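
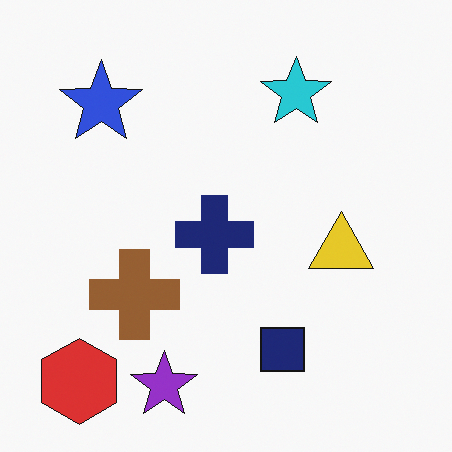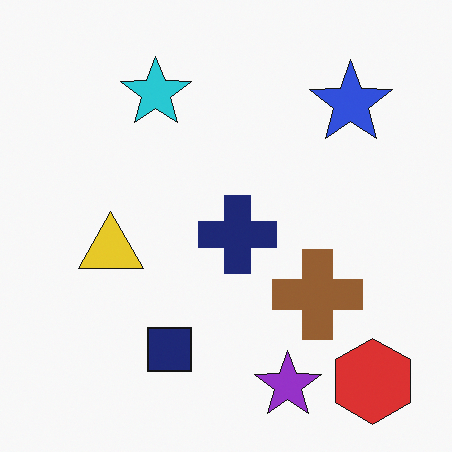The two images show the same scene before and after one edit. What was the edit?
Flipped horizontally (left ↔ right).

The red hexagon is in the bottom-left of the first image and the bottom-right of the second — shapes on opposite sides of the vertical midline have swapped in a mirror flip.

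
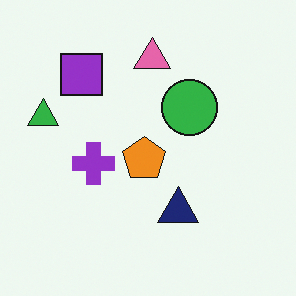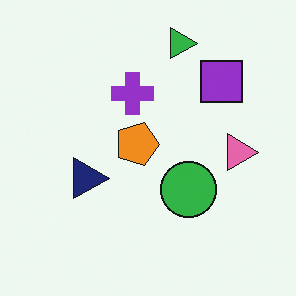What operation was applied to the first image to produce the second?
The transformation is: rotated 90° clockwise.

The green triangle sits in the left of the first image and the top of the second — consistent with a whole-image 90° clockwise rotation.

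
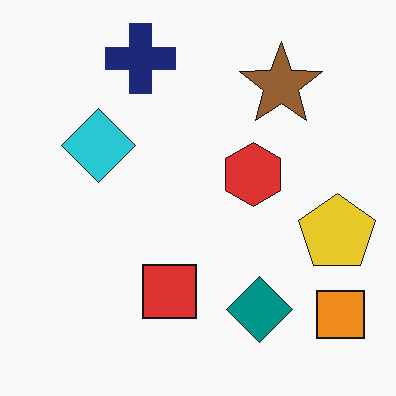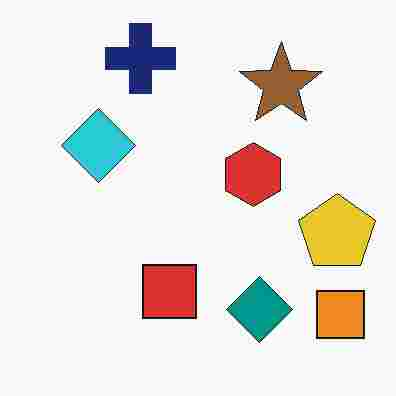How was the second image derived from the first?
The second image is the first degraded with heavy JPEG compression.

Blocky 8×8 compression artifacts appear around shape edges and the flat background shows ringing — characteristic JPEG degradation.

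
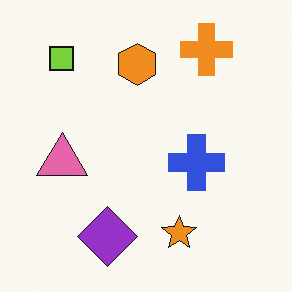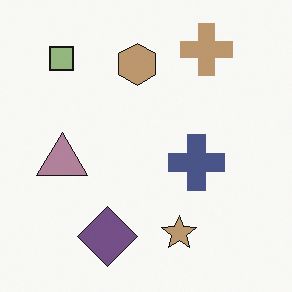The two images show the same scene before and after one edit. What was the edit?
The transformation is: heavily desaturated.

All colors are more muted and greyish — a global saturation change.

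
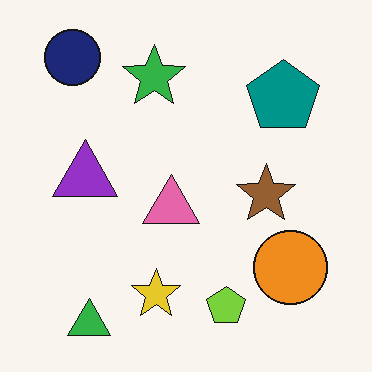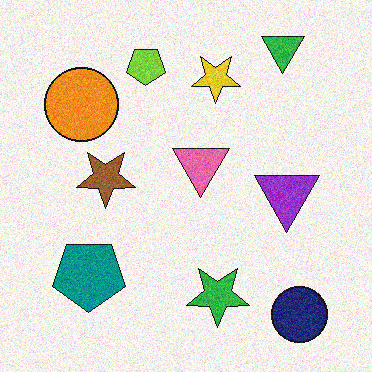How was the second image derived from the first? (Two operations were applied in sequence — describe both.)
Degraded with visible gaussian noise, then rotated 180°.

Random speckle covers the whole image, including the flat background. The navy circle sits in the top-left of the first image and the bottom-right of the second — consistent with a whole-image 180° rotation.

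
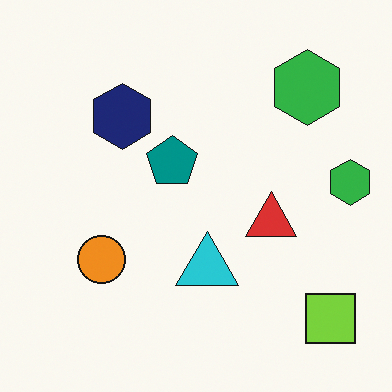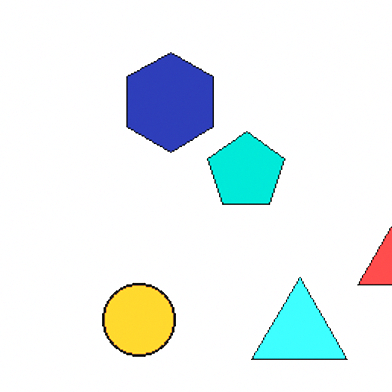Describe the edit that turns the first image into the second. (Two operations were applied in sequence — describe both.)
It was cropped slightly and scaled back up, then substantially brightened.

The visible shapes are larger and the field of view is narrower; shapes near the original edges may be partly or wholly outside the frame — a crop-and-rescale. Every pixel — background and shapes alike — is uniformly brightened.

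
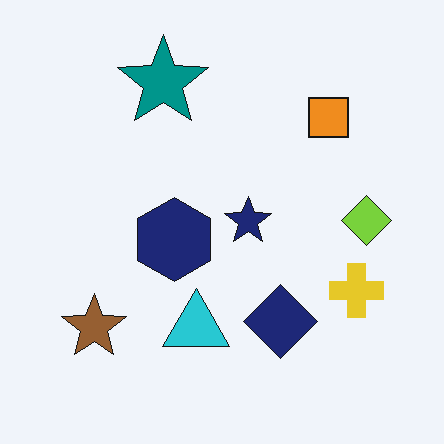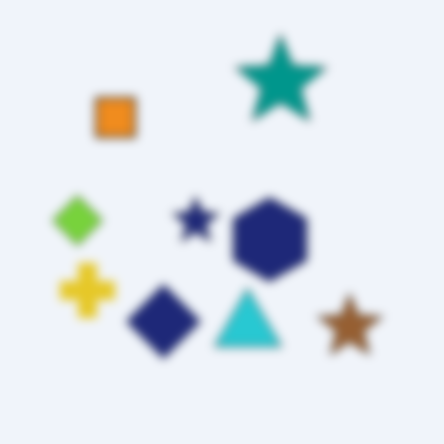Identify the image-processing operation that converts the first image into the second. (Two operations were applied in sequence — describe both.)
Flipped horizontally (left ↔ right), then noticeably gaussian-blurred.

The lime diamond is in the right of the first image and the left of the second — shapes on opposite sides of the vertical midline have swapped in a mirror flip. Shape edges and outlines are uniformly softened across the whole image.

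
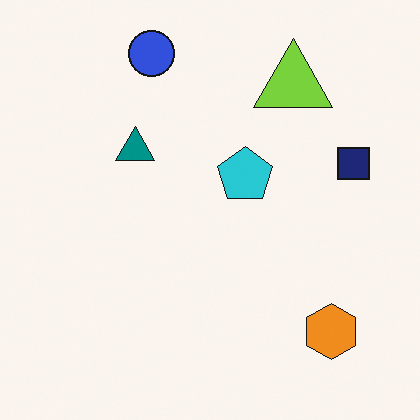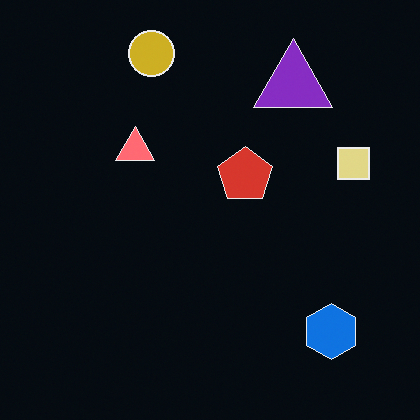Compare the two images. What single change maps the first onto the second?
The transformation is: color-inverted (negative).

The light background has become dark and every shape's color is its complement — a photographic negative.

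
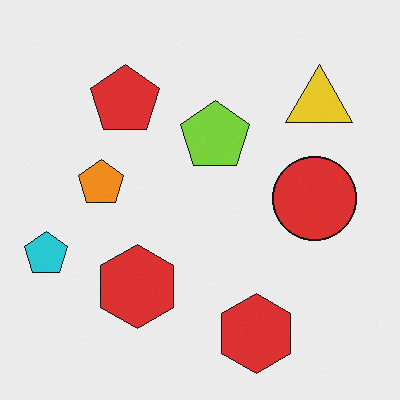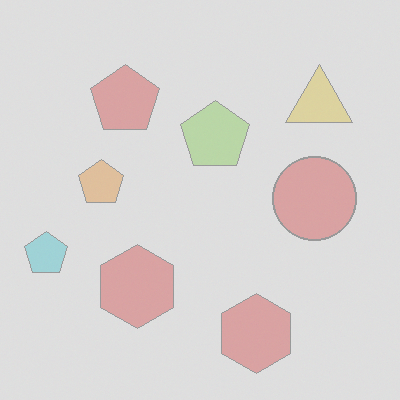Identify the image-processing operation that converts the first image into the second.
This is the original image given much lower contrast.

Tones are pushed toward mid-grey across the whole image — a global contrast change.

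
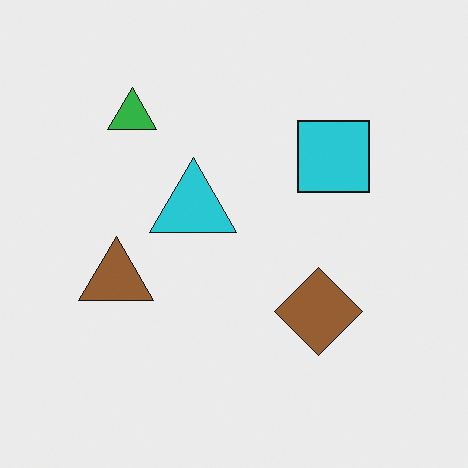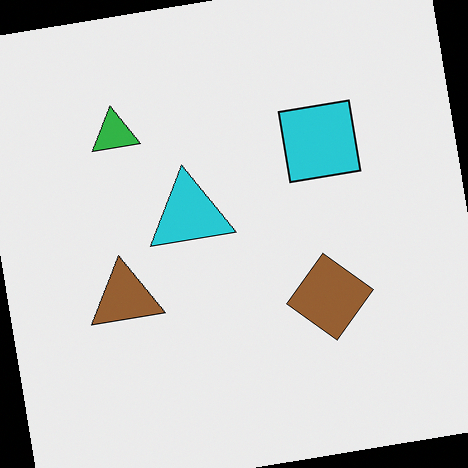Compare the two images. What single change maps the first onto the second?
It was rotated counter-clockwise by a few degrees.

Every shape is tilted by the same angle and the image corners show triangular fill wedges — a whole-image rotation by a non-right angle.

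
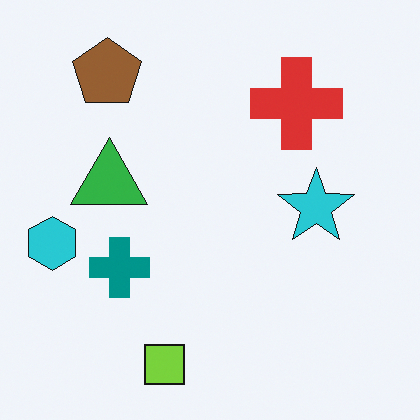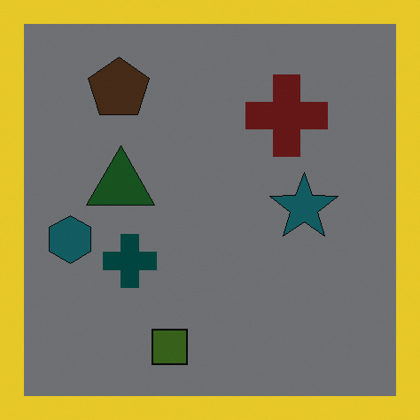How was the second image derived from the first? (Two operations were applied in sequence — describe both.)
Noticeably darkened, then framed with a yellow border.

Every pixel — background and shapes alike — is uniformly darkened. A solid yellow frame runs around the edge of the second image, with the content slightly shrunk inside it.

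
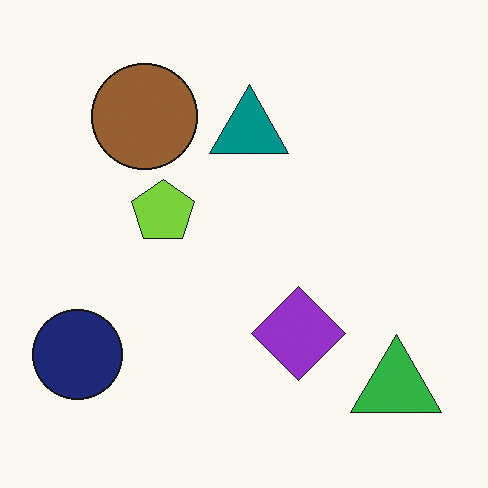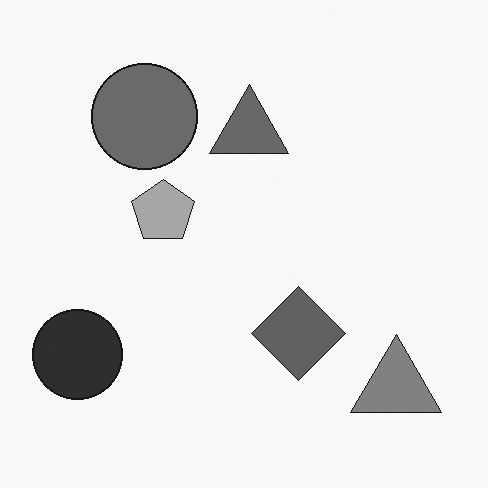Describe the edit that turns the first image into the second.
The transformation is: converted to grayscale.

All color is removed — every shape is now a shade of grey.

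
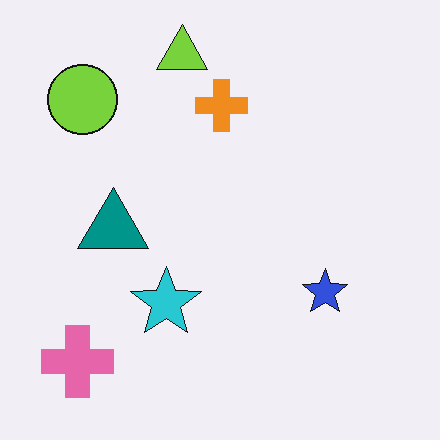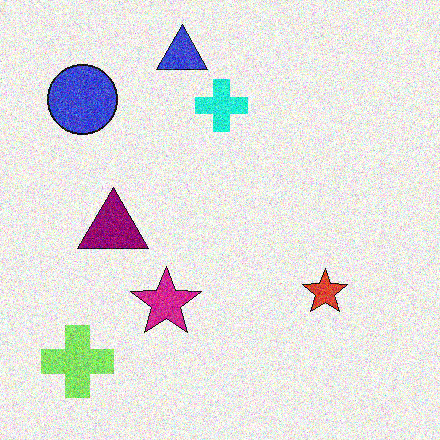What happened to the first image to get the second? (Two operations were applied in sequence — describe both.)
The image was hue-shifted through roughly a third of the color wheel, then degraded with strong gaussian noise.

Every shape's color has rotated by the same amount around the hue wheel — a uniform hue shift. Random speckle covers the whole image, including the flat background.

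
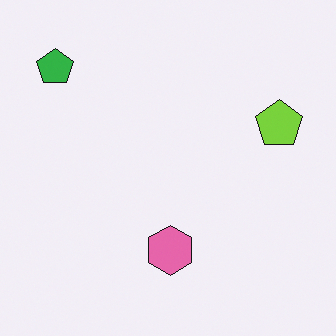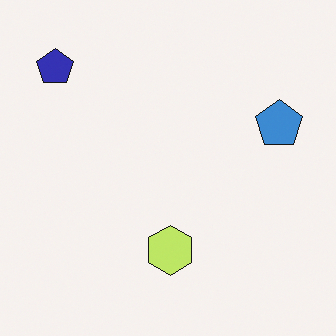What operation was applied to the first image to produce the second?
This is the original image hue-shifted noticeably.

Every shape's color has rotated by the same amount around the hue wheel — a uniform hue shift.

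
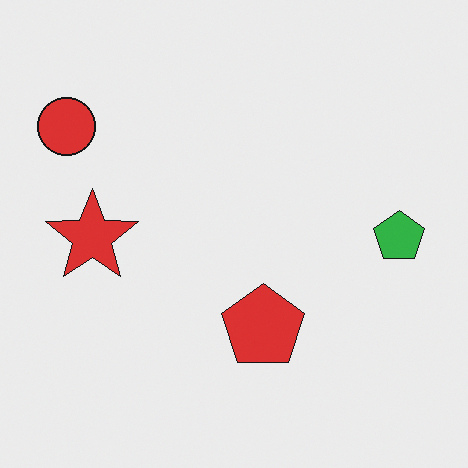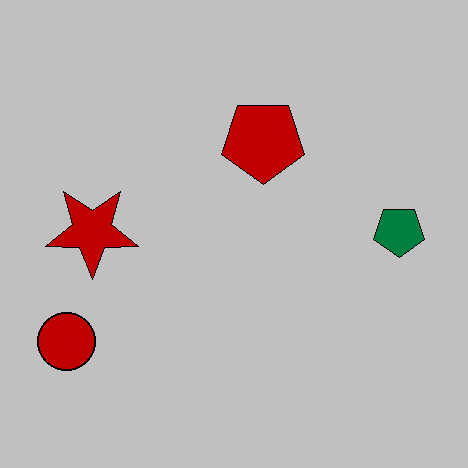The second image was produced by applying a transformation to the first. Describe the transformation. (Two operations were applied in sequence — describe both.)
The image was flipped vertically (top ↔ bottom), then aggressively posterized.

The red circle is in the top-left of the first image and the bottom-left of the second — shapes on opposite sides of the horizontal midline have swapped in a mirror flip. Each flat color has snapped to a coarser quantized level — most visibly, the near-white background has dropped to a flat grey.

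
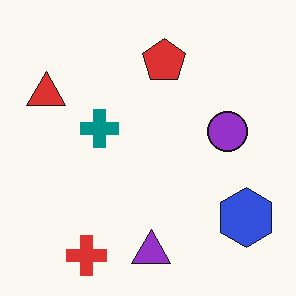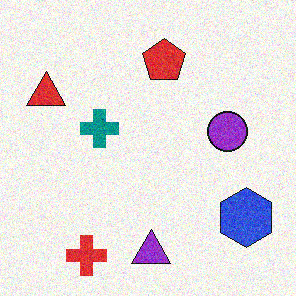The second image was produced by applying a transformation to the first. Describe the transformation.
Degraded with visible gaussian noise.

Random speckle covers the whole image, including the flat background.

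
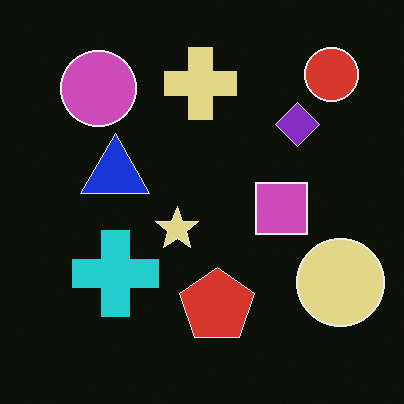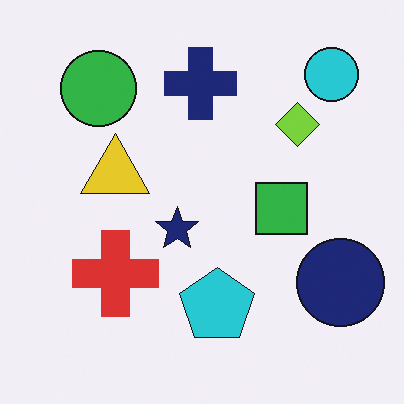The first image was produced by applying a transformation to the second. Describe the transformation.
This is the original image color-inverted (negative).

The light background has become dark and every shape's color is its complement — a photographic negative.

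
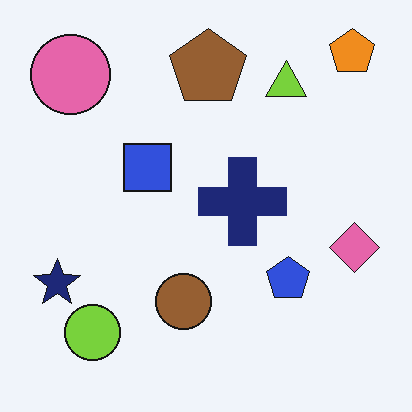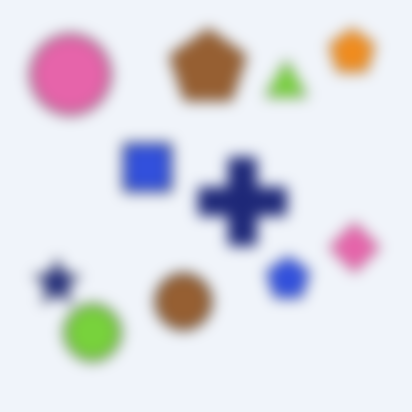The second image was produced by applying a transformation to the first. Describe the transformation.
This is the original image strongly gaussian-blurred.

Shape edges and outlines are uniformly softened across the whole image.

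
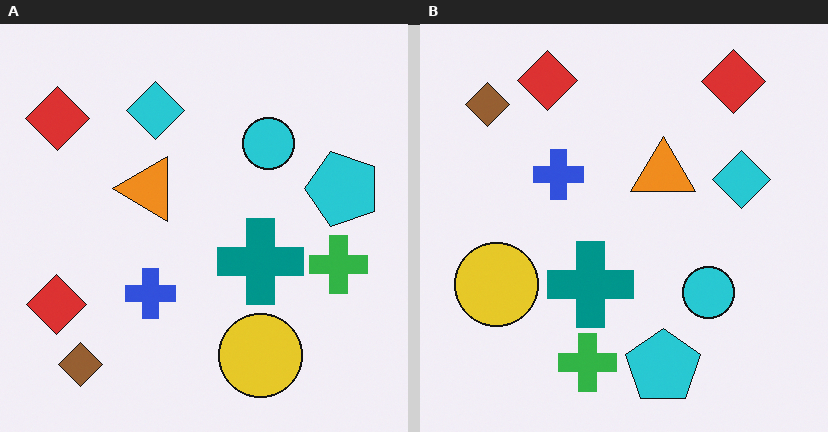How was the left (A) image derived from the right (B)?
The transformation is: rotated 90° counter-clockwise.

The brown diamond sits in the top-left of the right (B) image and the bottom-left of the left (A) — consistent with a whole-image 90° counter-clockwise rotation.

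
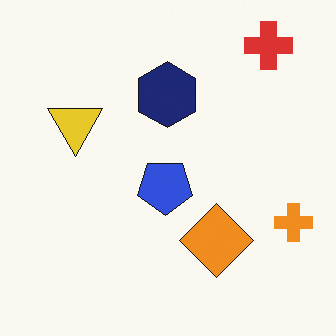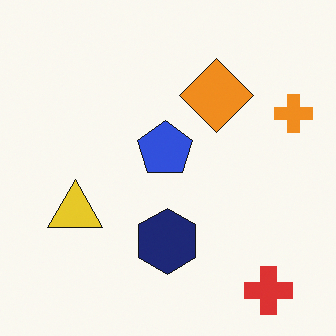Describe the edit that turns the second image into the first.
The transformation is: flipped vertically (top ↔ bottom).

The red cross is in the bottom-right of the second image and the top-right of the first — shapes on opposite sides of the horizontal midline have swapped in a mirror flip.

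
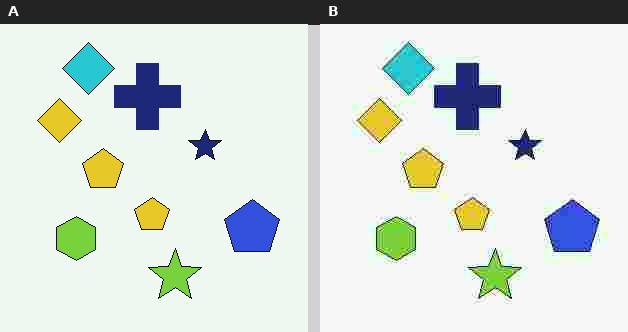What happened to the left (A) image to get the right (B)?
The right (B) image is the left (A) degraded with heavy JPEG compression.

Blocky 8×8 compression artifacts appear around shape edges and the flat background shows ringing — characteristic JPEG degradation.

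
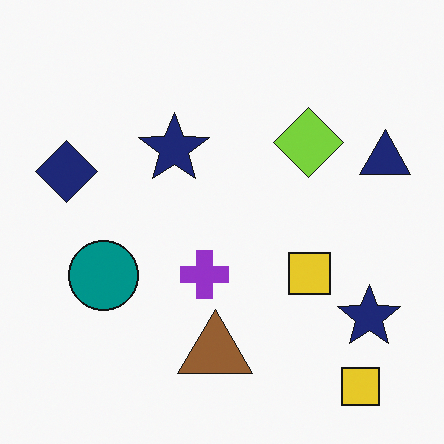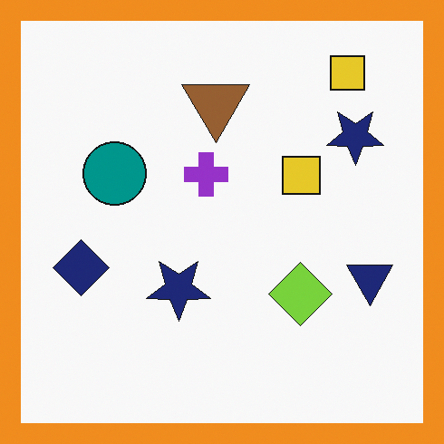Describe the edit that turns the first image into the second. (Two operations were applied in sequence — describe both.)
Flipped vertically (top ↔ bottom), then framed with a orange border.

The brown triangle is in the bottom of the first image and the top of the second — shapes on opposite sides of the horizontal midline have swapped in a mirror flip. A solid orange frame runs around the edge of the second image, with the content slightly shrunk inside it.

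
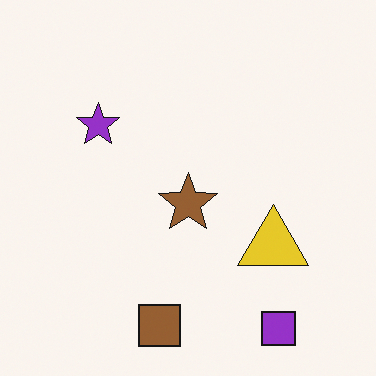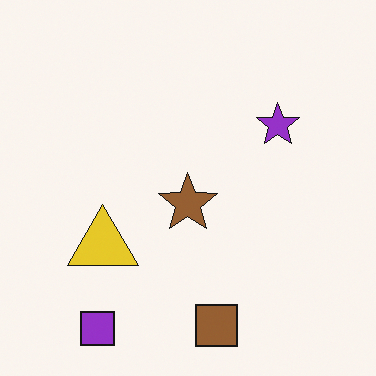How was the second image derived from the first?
The transformation is: flipped horizontally (left ↔ right).

The purple star is in the top-left of the first image and the top-right of the second — shapes on opposite sides of the vertical midline have swapped in a mirror flip.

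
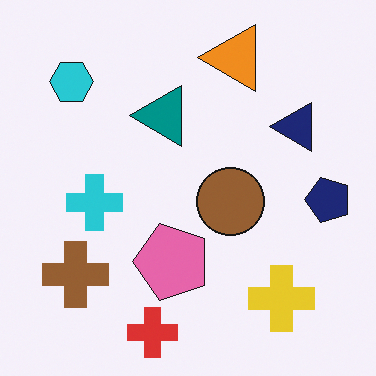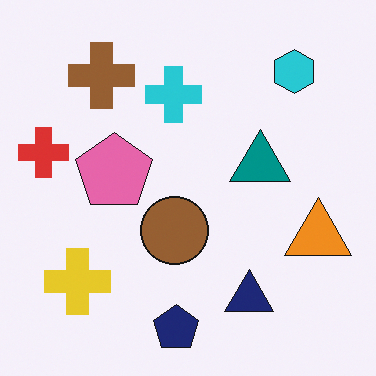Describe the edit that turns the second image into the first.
This is the original image rotated 90° counter-clockwise.

The cyan hexagon sits in the top-right of the second image and the top-left of the first — consistent with a whole-image 90° counter-clockwise rotation.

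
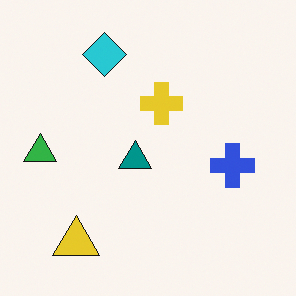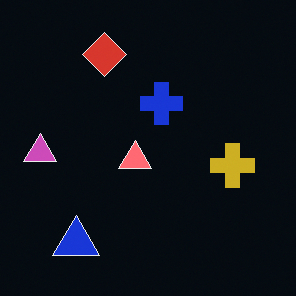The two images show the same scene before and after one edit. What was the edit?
The image was color-inverted (negative).

The light background has become dark and every shape's color is its complement — a photographic negative.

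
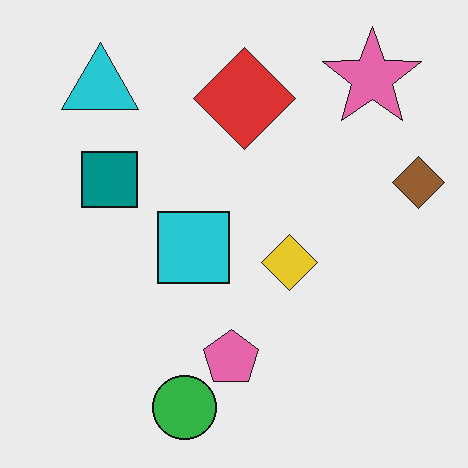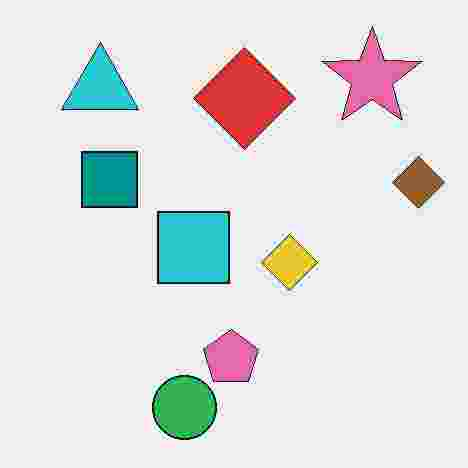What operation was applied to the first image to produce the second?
It was degraded with heavy JPEG compression.

Blocky 8×8 compression artifacts appear around shape edges and the flat background shows ringing — characteristic JPEG degradation.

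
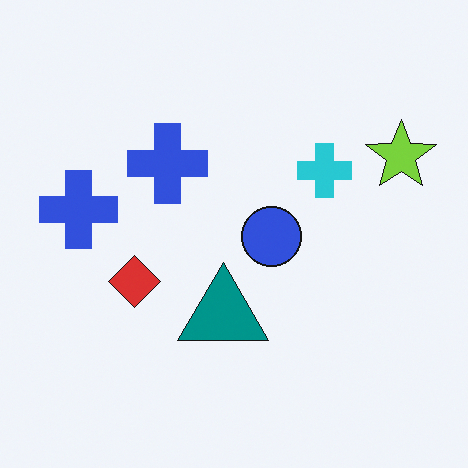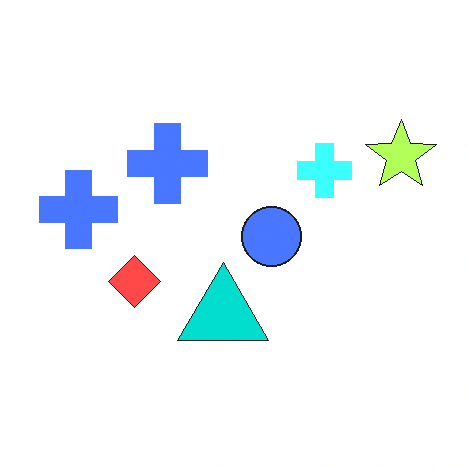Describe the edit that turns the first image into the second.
Noticeably brightened.

Every pixel — background and shapes alike — is uniformly brightened.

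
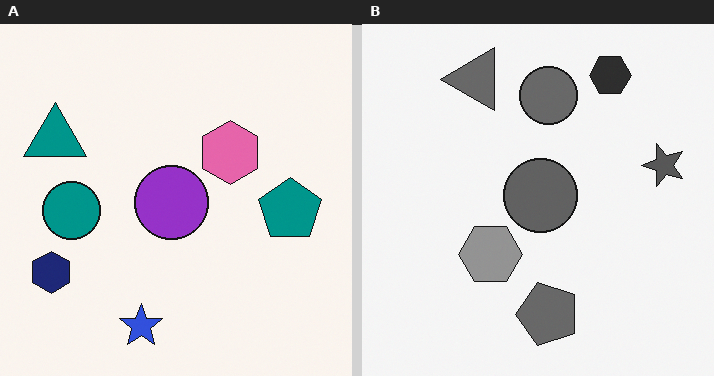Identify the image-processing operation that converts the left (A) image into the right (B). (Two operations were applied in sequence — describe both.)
The right (B) image is the left (A) transposed (reflected across the top-left ↔ bottom-right diagonal), then converted to grayscale.

Shapes have swapped their row and column positions — what was in the top-right is now in the bottom-left — a diagonal reflection. All color is removed — every shape is now a shade of grey.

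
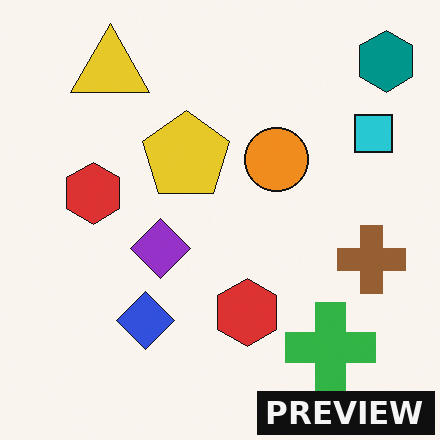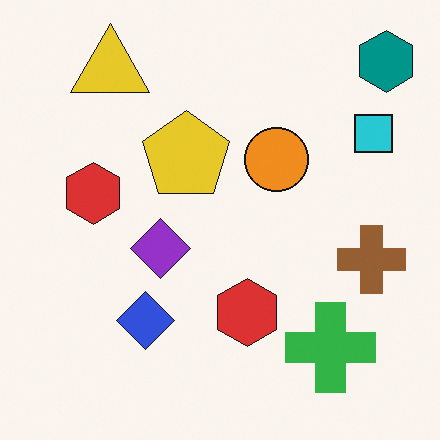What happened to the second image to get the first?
The first image is the second watermarked with the text "PREVIEW" in the lower-right corner.

A dark label reading "PREVIEW" appears in the lower-right corner.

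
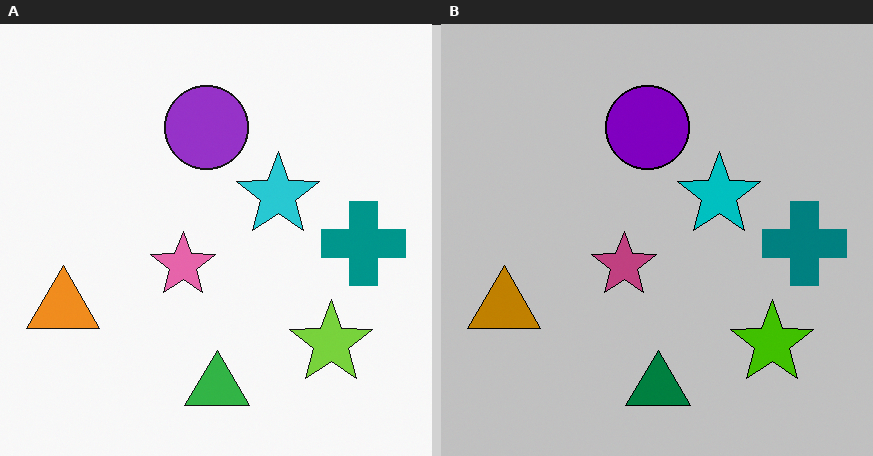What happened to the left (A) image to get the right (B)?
The image was aggressively posterized.

Each flat color has snapped to a coarser quantized level — most visibly, the near-white background has dropped to a flat grey.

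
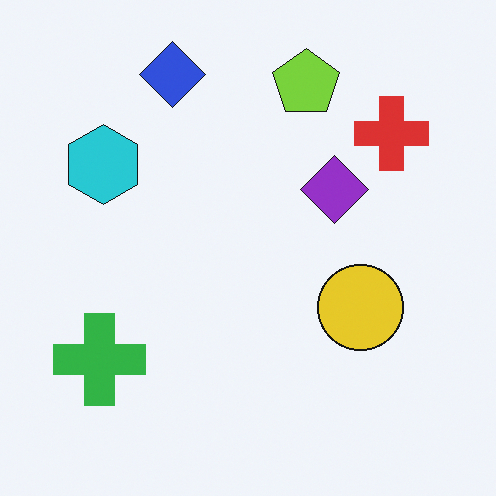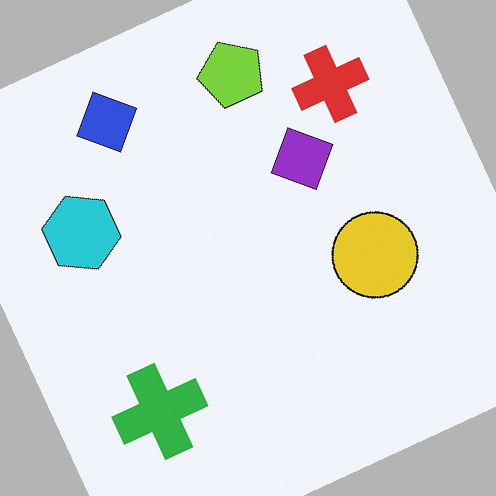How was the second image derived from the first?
The transformation is: rotated counter-clockwise by a moderate amount.

Every shape is tilted by the same angle and the image corners show triangular fill wedges — a whole-image rotation by a non-right angle.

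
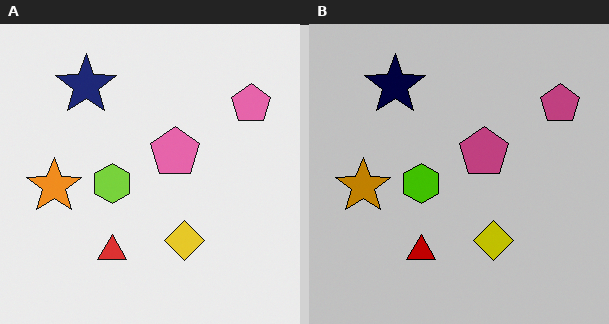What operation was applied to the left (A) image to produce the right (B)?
It was heavily posterized to just a handful of flat colors.

Each flat color has snapped to a coarser quantized level — most visibly, the near-white background has dropped to a flat grey.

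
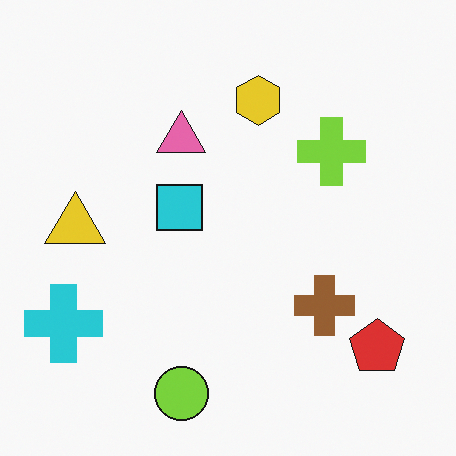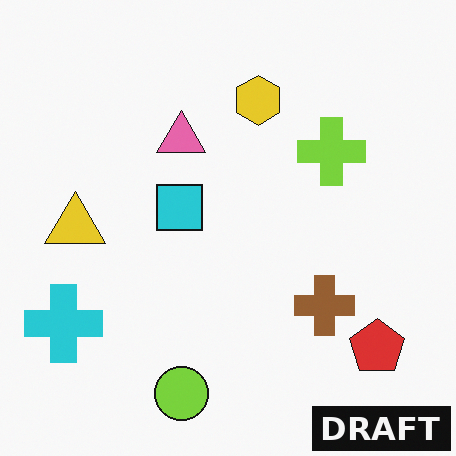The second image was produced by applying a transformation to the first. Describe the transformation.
The image was watermarked with the text "DRAFT" in the lower-right corner.

A dark label reading "DRAFT" appears in the lower-right corner.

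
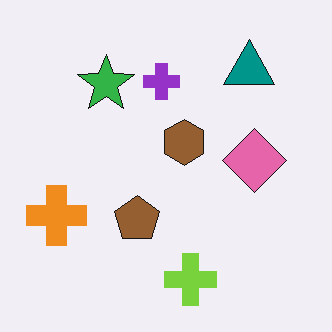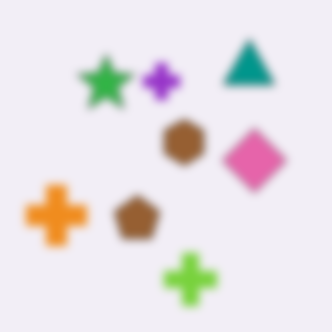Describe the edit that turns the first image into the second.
The second image is the first moderately blurred.

Shape edges and outlines are uniformly softened across the whole image.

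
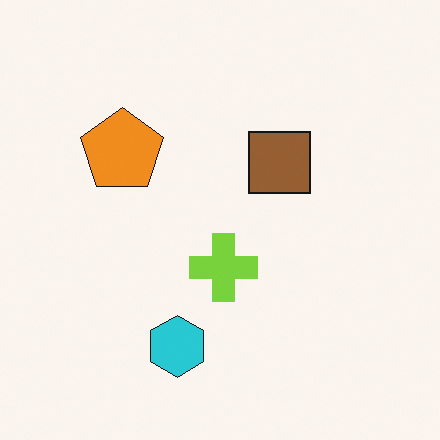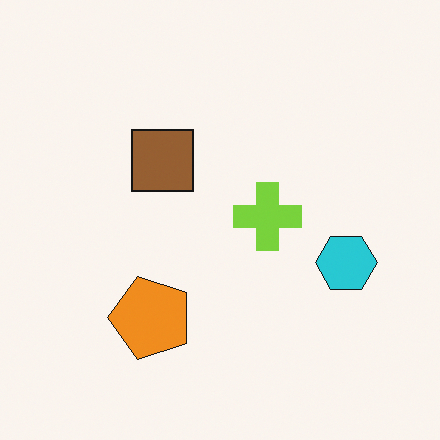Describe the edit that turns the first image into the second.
The second image is the first rotated 90° counter-clockwise.

The cyan hexagon sits in the bottom of the first image and the right of the second — consistent with a whole-image 90° counter-clockwise rotation.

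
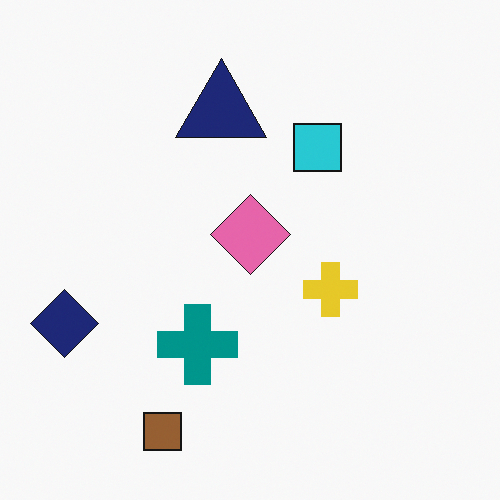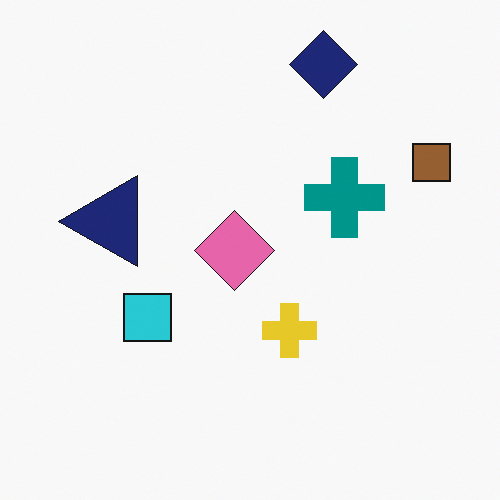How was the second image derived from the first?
Transposed (reflected across the top-left ↔ bottom-right diagonal).

Shapes have swapped their row and column positions — what was in the top-right is now in the bottom-left — a diagonal reflection.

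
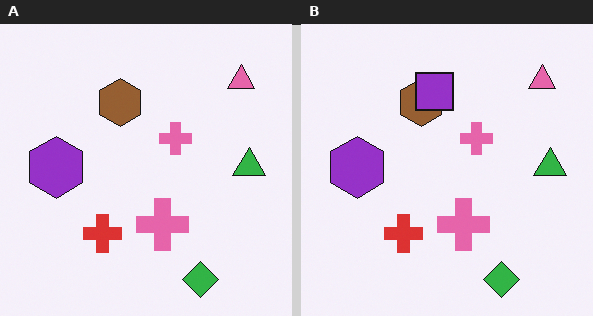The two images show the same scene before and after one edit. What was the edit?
The image was overlaid with an additional purple square.

A purple square appears in the right (B) image that is absent from the left (A).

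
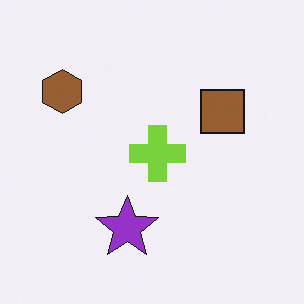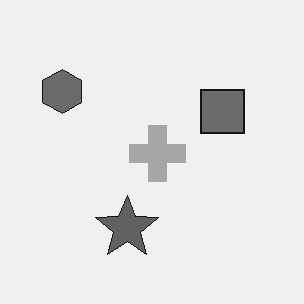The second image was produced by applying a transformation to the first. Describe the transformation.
It was converted to grayscale.

All color is removed — every shape is now a shade of grey.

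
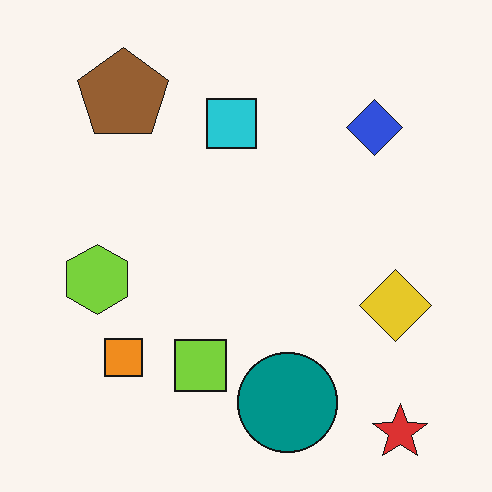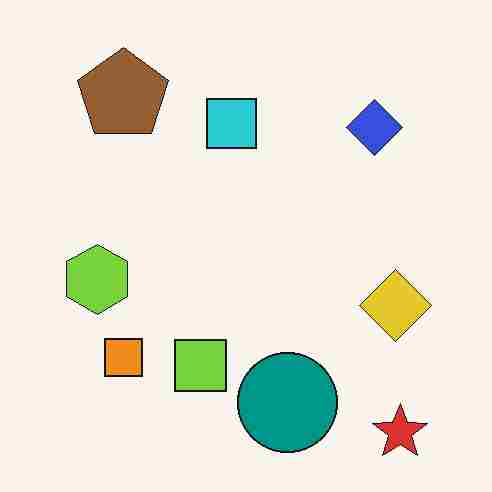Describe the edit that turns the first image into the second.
This is the original image heavily JPEG-compressed with obvious blocking artifacts.

Blocky 8×8 compression artifacts appear around shape edges and the flat background shows ringing — characteristic JPEG degradation.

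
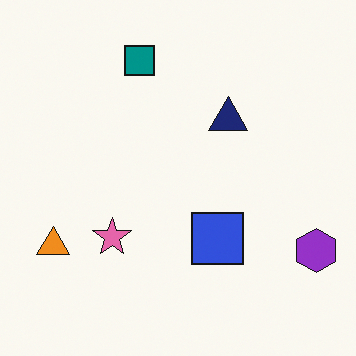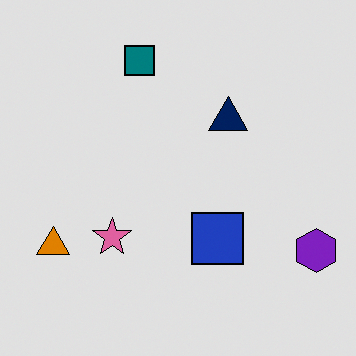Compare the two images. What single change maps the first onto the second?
The second image is the first posterized to a reduced palette.

Each flat color has snapped to a coarser quantized level — most visibly, the near-white background has dropped to a flat grey.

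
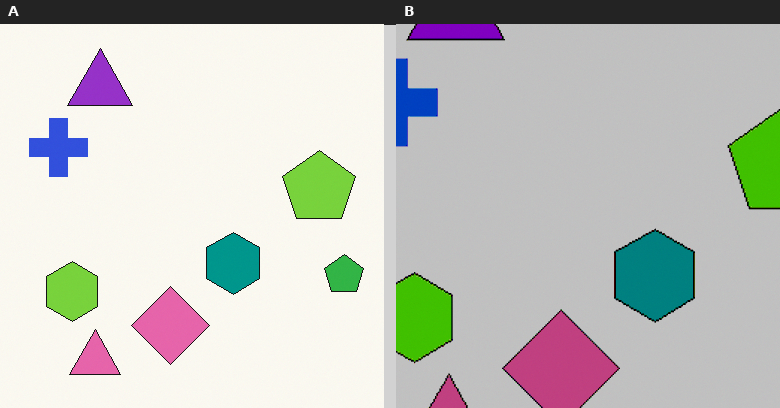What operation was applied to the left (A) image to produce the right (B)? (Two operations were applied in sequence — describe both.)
Cropped slightly and scaled back up, then aggressively posterized.

The visible shapes are larger and the field of view is narrower; shapes near the original edges may be partly or wholly outside the frame — a crop-and-rescale. Each flat color has snapped to a coarser quantized level — most visibly, the near-white background has dropped to a flat grey.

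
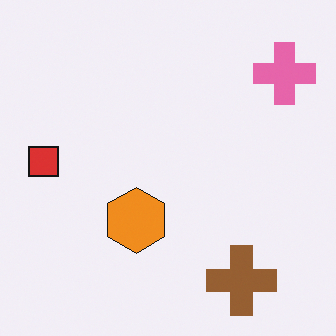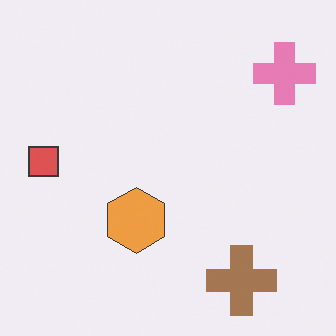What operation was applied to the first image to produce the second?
Given slightly reduced contrast.

Tones are pushed toward mid-grey across the whole image — a global contrast change.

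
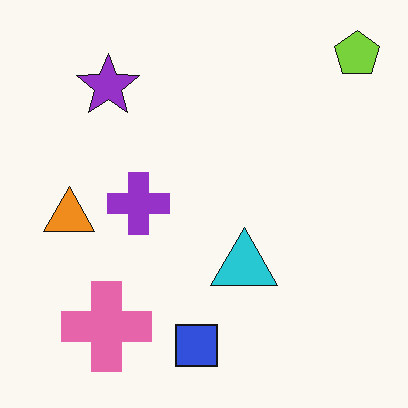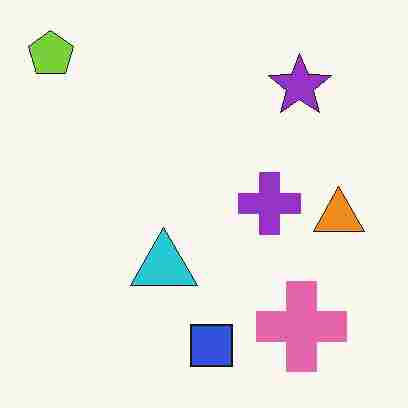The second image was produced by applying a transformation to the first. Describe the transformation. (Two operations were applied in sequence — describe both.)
The image was flipped horizontally (left ↔ right), then heavily JPEG-compressed with obvious blocking artifacts.

The lime pentagon is in the top-right of the first image and the top-left of the second — shapes on opposite sides of the vertical midline have swapped in a mirror flip. Blocky 8×8 compression artifacts appear around shape edges and the flat background shows ringing — characteristic JPEG degradation.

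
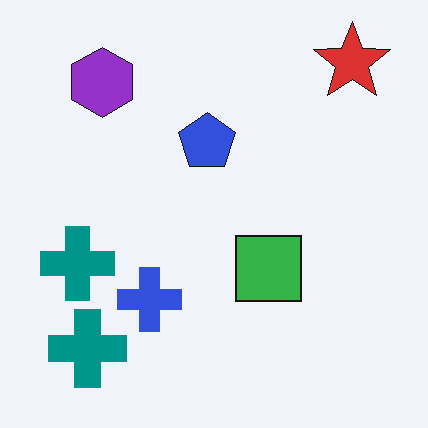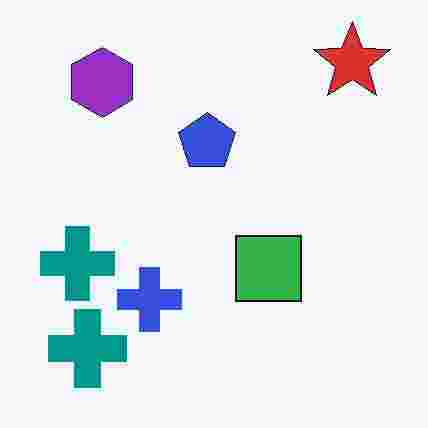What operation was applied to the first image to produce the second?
This is the original image degraded with heavy JPEG compression.

Blocky 8×8 compression artifacts appear around shape edges and the flat background shows ringing — characteristic JPEG degradation.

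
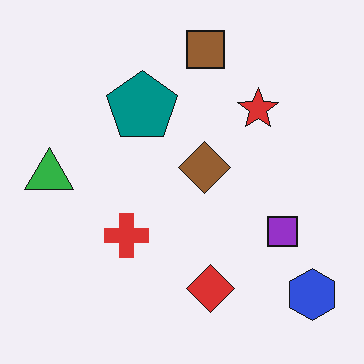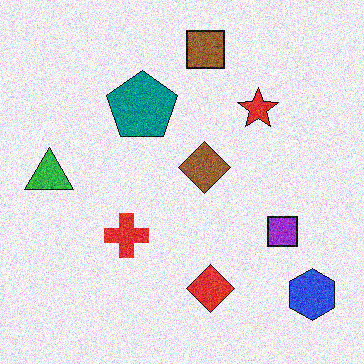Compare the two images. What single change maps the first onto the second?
This is the original image degraded with visible gaussian noise.

Random speckle covers the whole image, including the flat background.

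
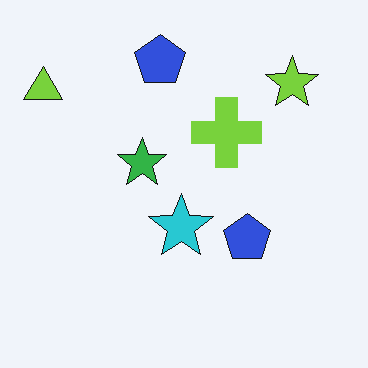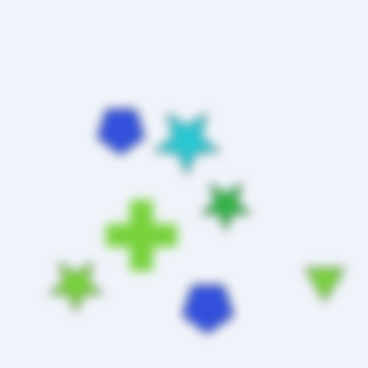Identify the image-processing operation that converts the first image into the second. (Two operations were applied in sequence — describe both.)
The image was rotated 180°, then strongly gaussian-blurred.

The lime triangle sits in the top-left of the first image and the bottom-right of the second — consistent with a whole-image 180° rotation. Shape edges and outlines are uniformly softened across the whole image.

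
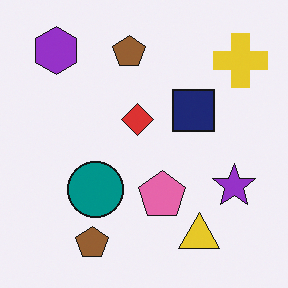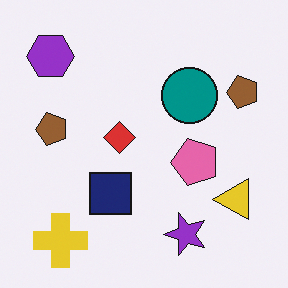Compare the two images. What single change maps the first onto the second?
Transposed (reflected across the top-left ↔ bottom-right diagonal).

Shapes have swapped their row and column positions — what was in the top-right is now in the bottom-left — a diagonal reflection.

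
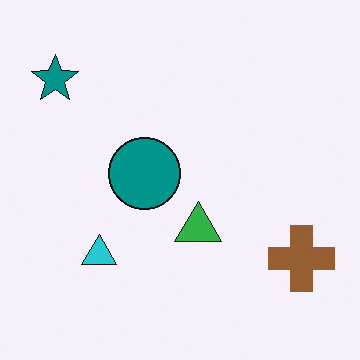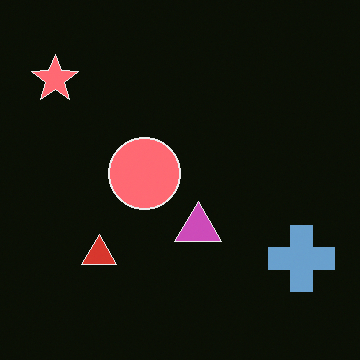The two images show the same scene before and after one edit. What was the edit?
This is the original image color-inverted (negative).

The light background has become dark and every shape's color is its complement — a photographic negative.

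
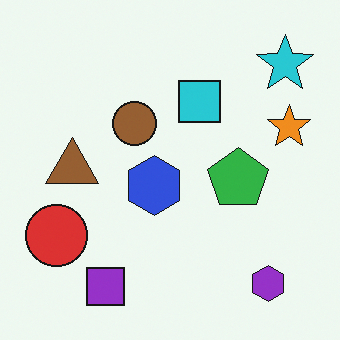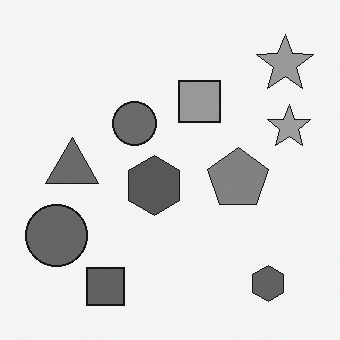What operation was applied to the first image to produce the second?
This is the original image converted to grayscale.

All color is removed — every shape is now a shade of grey.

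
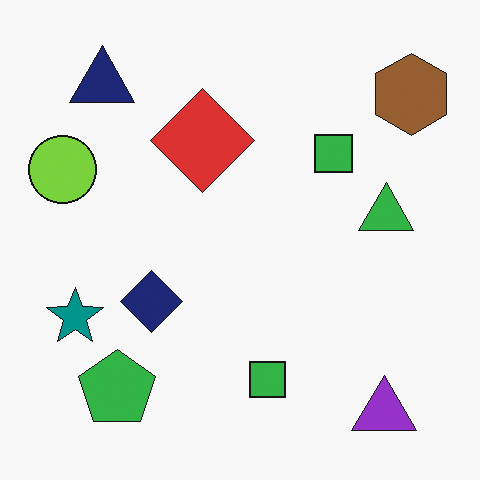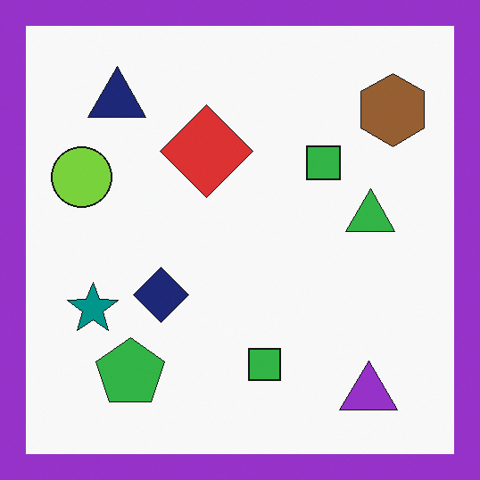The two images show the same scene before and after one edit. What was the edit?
Framed with a purple border.

A solid purple frame runs around the edge of the second image, with the content slightly shrunk inside it.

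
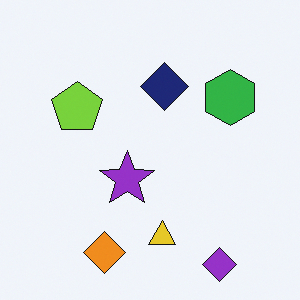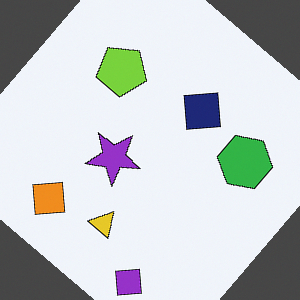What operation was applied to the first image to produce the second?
The image was rotated clockwise by a large amount — several tens of degrees.

Every shape is tilted by the same angle and the image corners show triangular fill wedges — a whole-image rotation by a non-right angle.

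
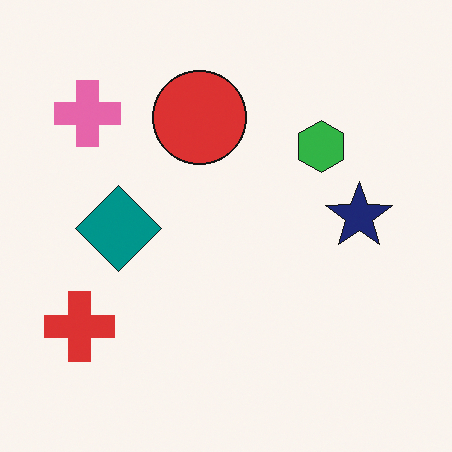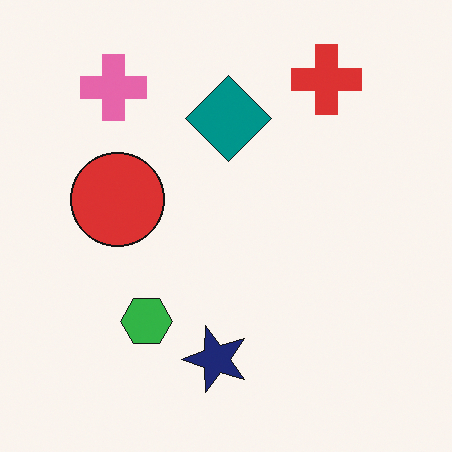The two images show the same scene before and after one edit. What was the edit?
This is the original image transposed (reflected across the top-left ↔ bottom-right diagonal).

Shapes have swapped their row and column positions — what was in the top-right is now in the bottom-left — a diagonal reflection.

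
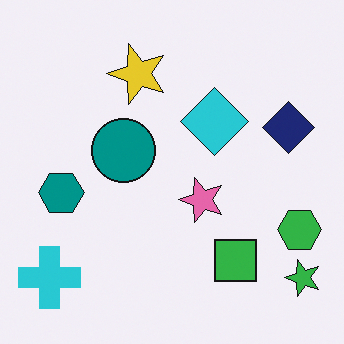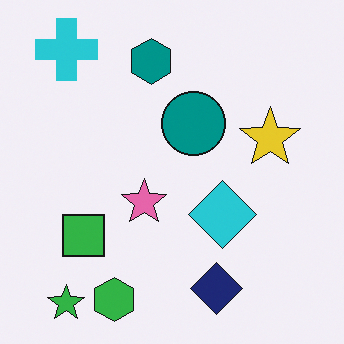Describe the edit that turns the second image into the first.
Rotated 90° counter-clockwise.

The green star sits in the bottom-left of the second image and the bottom-right of the first — consistent with a whole-image 90° counter-clockwise rotation.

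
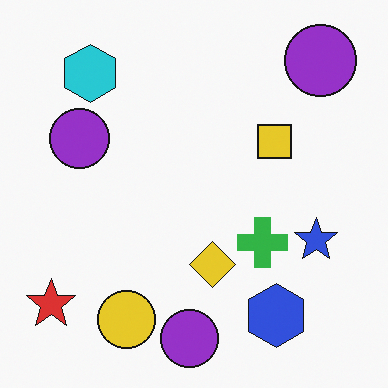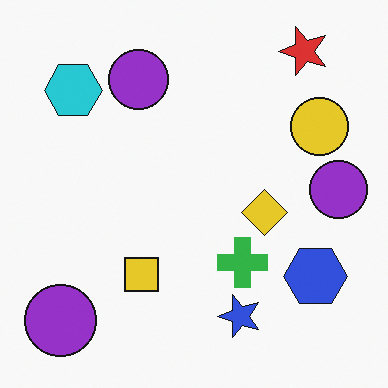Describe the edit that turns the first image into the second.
The image was transposed (reflected across the top-left ↔ bottom-right diagonal).

Shapes have swapped their row and column positions — what was in the top-right is now in the bottom-left — a diagonal reflection.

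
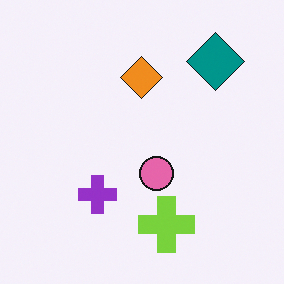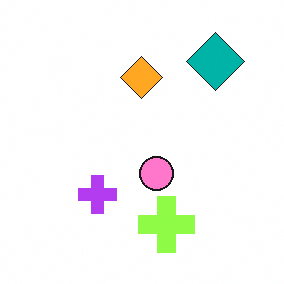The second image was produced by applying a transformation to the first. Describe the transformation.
It was brightened a little.

Every pixel — background and shapes alike — is uniformly brightened.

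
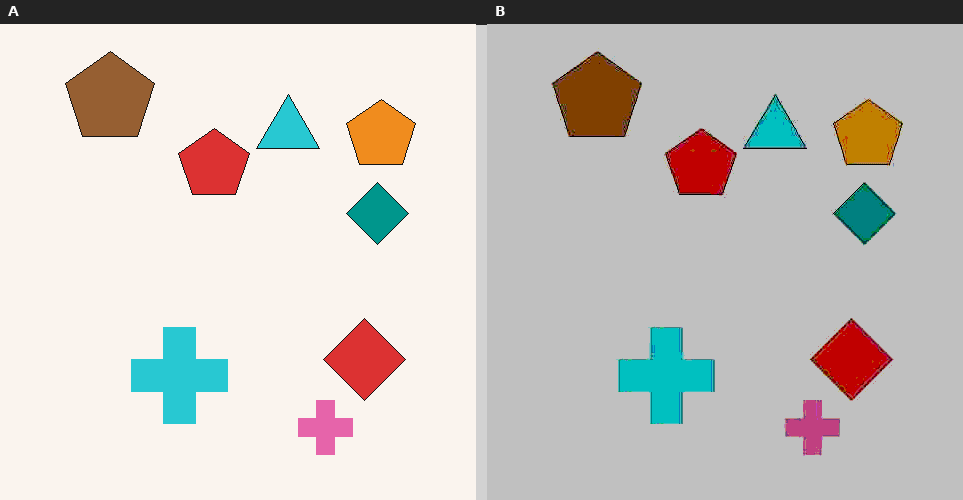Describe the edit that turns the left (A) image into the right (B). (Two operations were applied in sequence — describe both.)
It was heavily JPEG-compressed with obvious blocking artifacts, then heavily posterized to just a handful of flat colors.

Blocky 8×8 compression artifacts appear around shape edges and the flat background shows ringing — characteristic JPEG degradation. Each flat color has snapped to a coarser quantized level — most visibly, the near-white background has dropped to a flat grey.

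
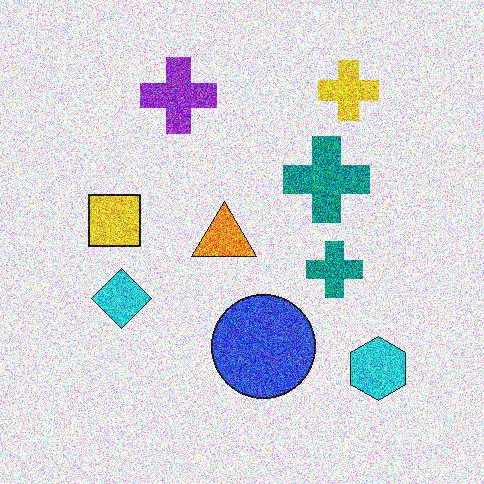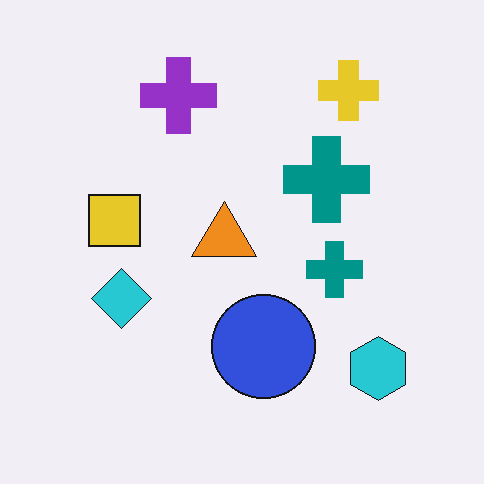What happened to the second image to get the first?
The first image is the second degraded with heavy additive noise.

Random speckle covers the whole image, including the flat background.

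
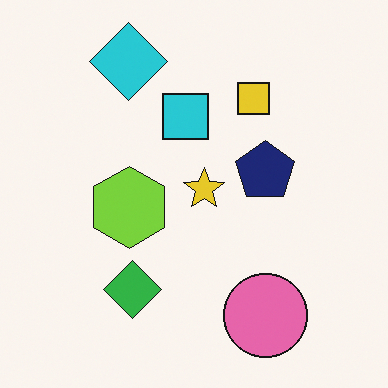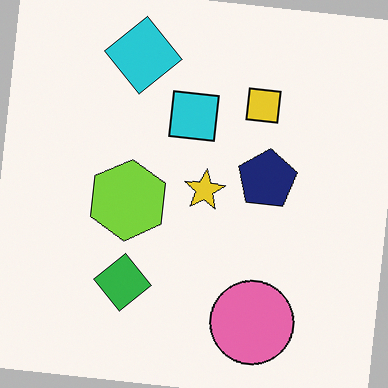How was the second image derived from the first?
It was rotated clockwise by a few degrees.

Every shape is tilted by the same angle and the image corners show triangular fill wedges — a whole-image rotation by a non-right angle.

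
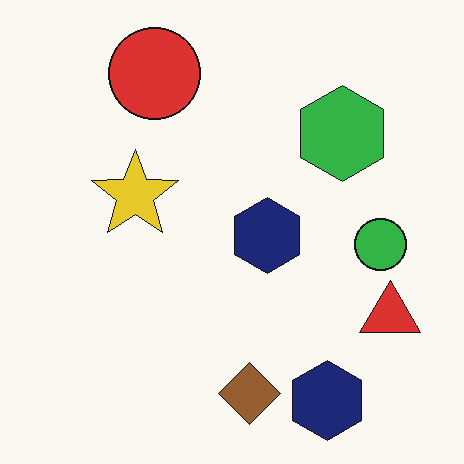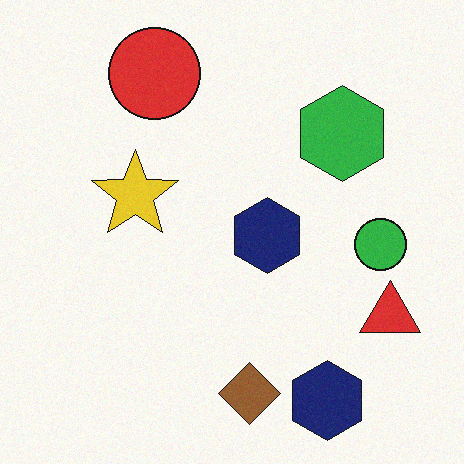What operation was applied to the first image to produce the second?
The image was degraded with light additive noise.

Random speckle covers the whole image, including the flat background.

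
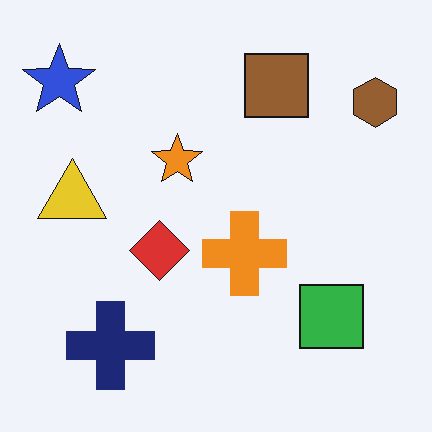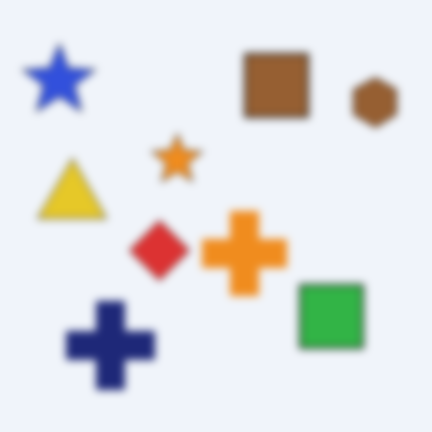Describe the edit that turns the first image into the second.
Moderately blurred.

Shape edges and outlines are uniformly softened across the whole image.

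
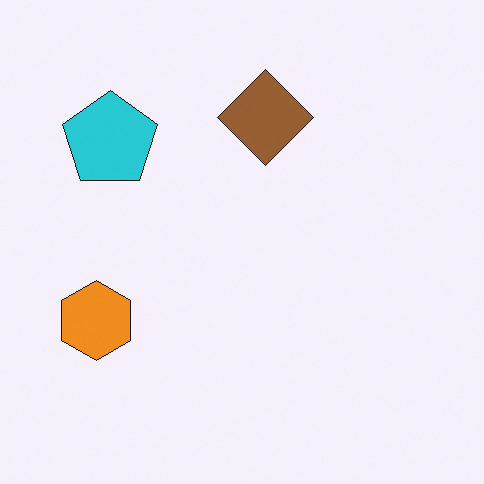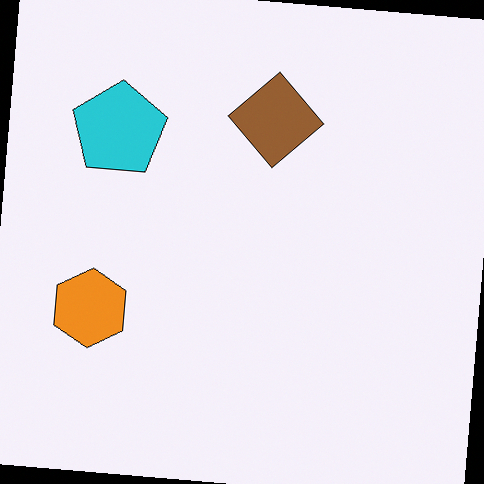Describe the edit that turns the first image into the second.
The image was rotated clockwise by a small amount.

Every shape is tilted by the same angle and the image corners show triangular fill wedges — a whole-image rotation by a non-right angle.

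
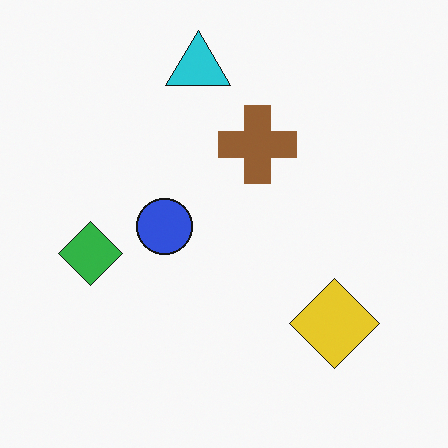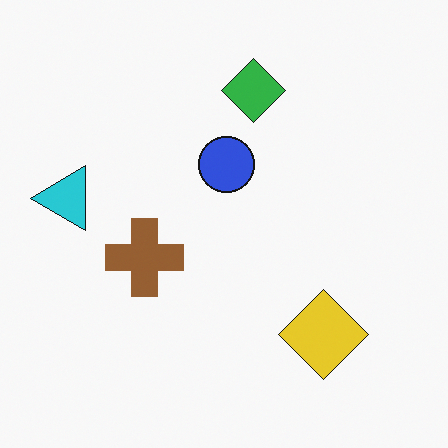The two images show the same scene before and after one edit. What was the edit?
It was transposed (reflected across the top-left ↔ bottom-right diagonal).

Shapes have swapped their row and column positions — what was in the top-right is now in the bottom-left — a diagonal reflection.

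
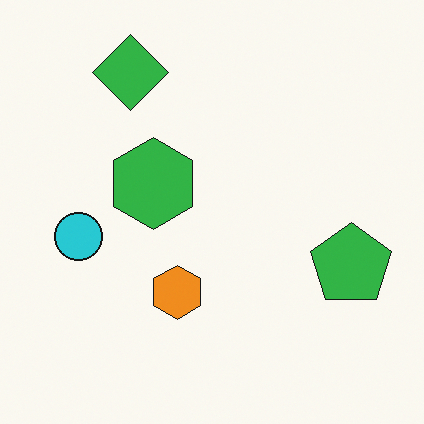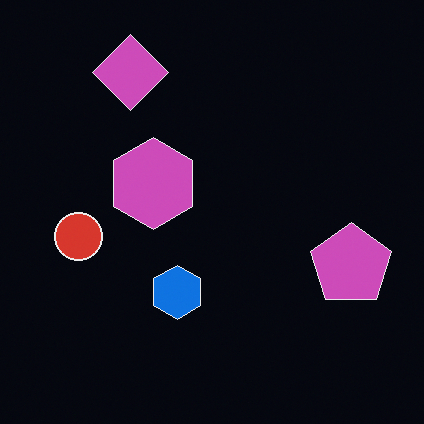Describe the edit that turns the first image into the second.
It was color-inverted (negative).

The light background has become dark and every shape's color is its complement — a photographic negative.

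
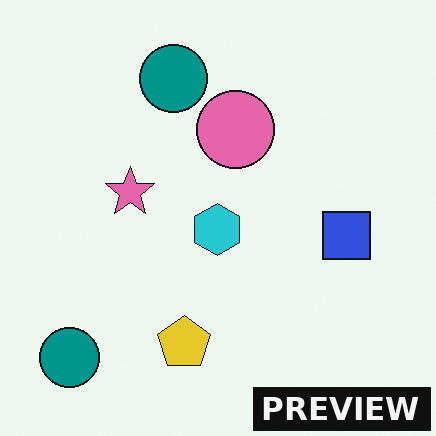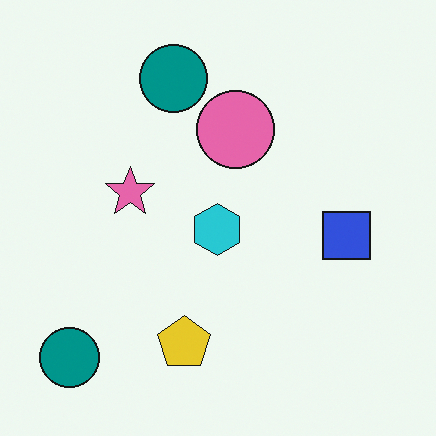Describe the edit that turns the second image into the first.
This is the original image watermarked with the text "PREVIEW" in the lower-right corner.

A dark label reading "PREVIEW" appears in the lower-right corner.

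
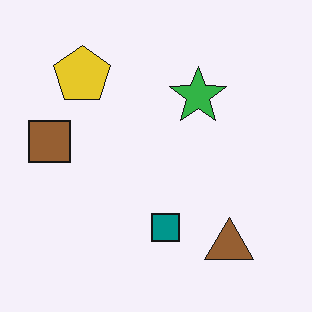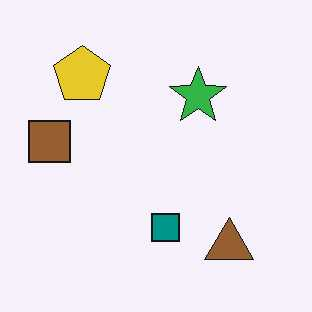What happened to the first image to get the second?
The second image is the first JPEG-compressed with visible artifacts.

Blocky 8×8 compression artifacts appear around shape edges and the flat background shows ringing — characteristic JPEG degradation.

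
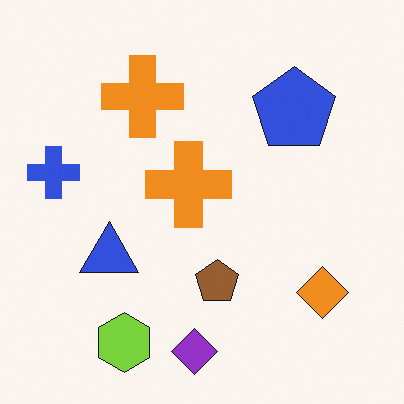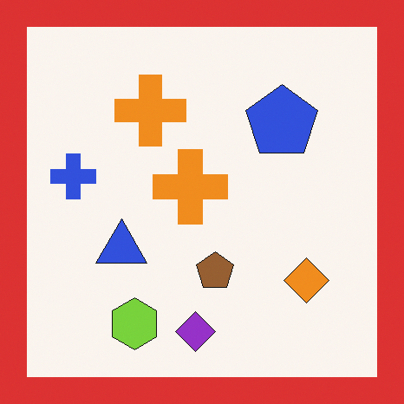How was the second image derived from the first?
It was framed with a red border.

A solid red frame runs around the edge of the second image, with the content slightly shrunk inside it.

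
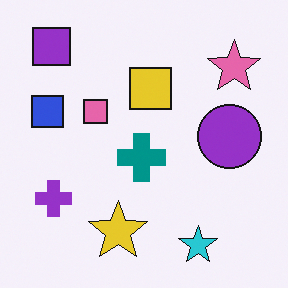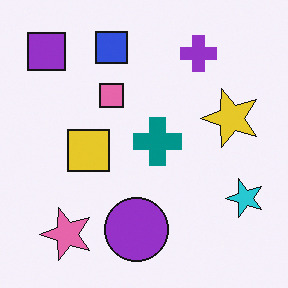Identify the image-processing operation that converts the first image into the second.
The second image is the first transposed (reflected across the top-left ↔ bottom-right diagonal).

Shapes have swapped their row and column positions — what was in the top-right is now in the bottom-left — a diagonal reflection.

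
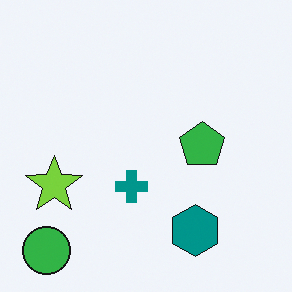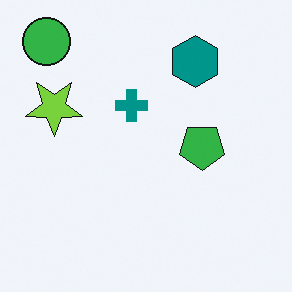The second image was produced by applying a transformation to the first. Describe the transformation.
It was flipped vertically (top ↔ bottom).

The green circle is in the bottom-left of the first image and the top-left of the second — shapes on opposite sides of the horizontal midline have swapped in a mirror flip.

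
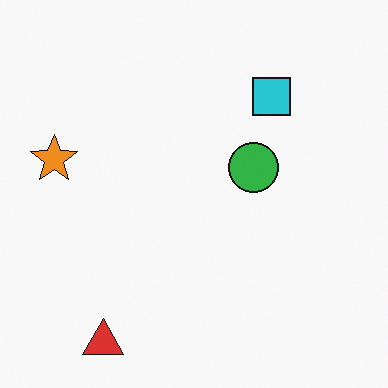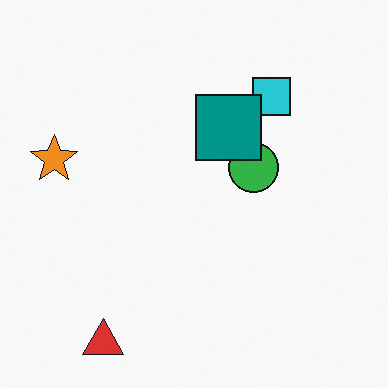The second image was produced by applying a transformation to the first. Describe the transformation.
Overlaid with an additional teal square.

A teal square appears in the second image that is absent from the first.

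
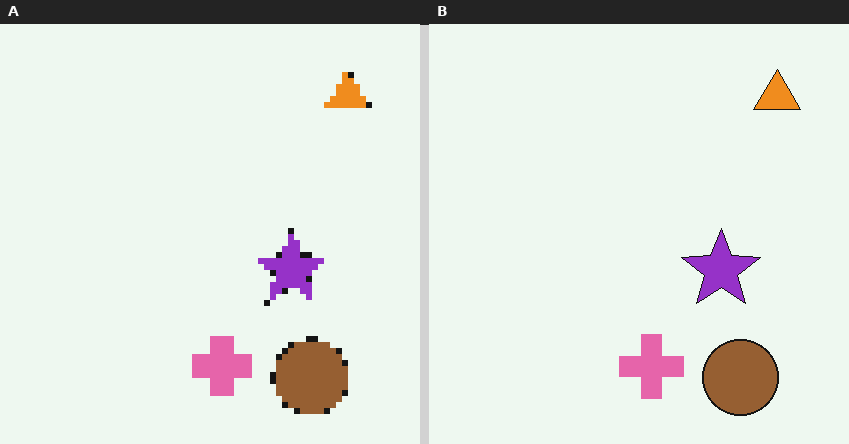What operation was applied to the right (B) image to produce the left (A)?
The transformation is: moderately pixelated.

Shapes are reduced to large square blocks; fine edges and outlines are lost — a downscale-then-upscale (mosaic) effect.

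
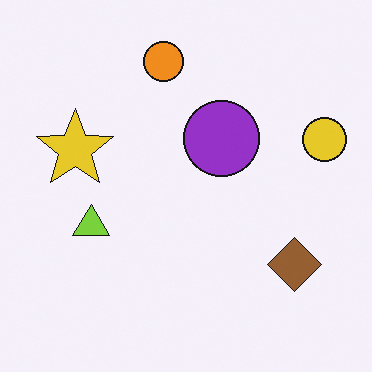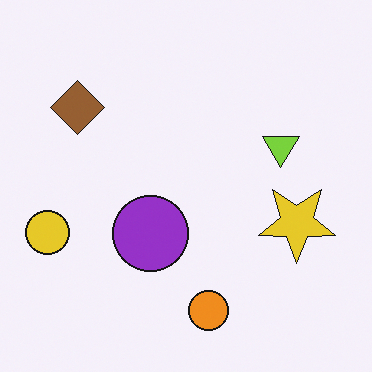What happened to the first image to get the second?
Rotated 180°.

The yellow circle sits in the right of the first image and the left of the second — consistent with a whole-image 180° rotation.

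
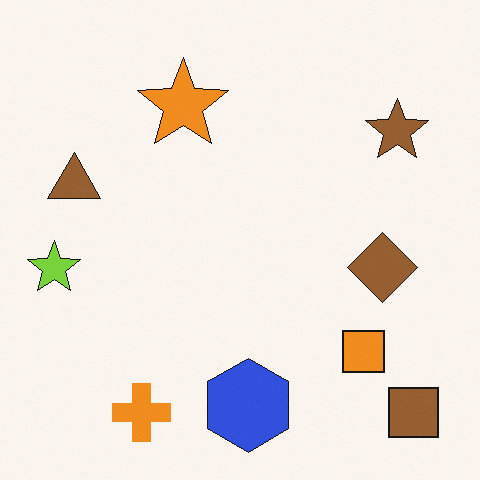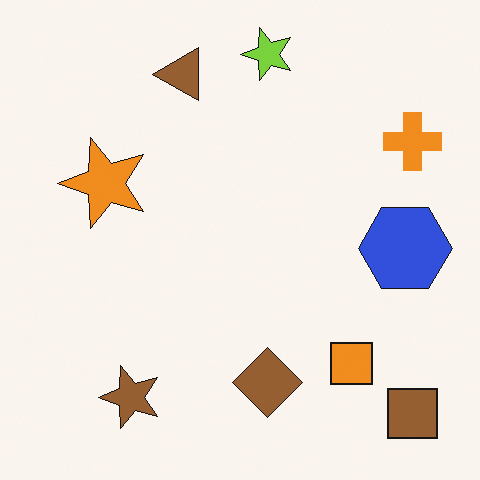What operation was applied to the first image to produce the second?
The second image is the first transposed (reflected across the top-left ↔ bottom-right diagonal).

Shapes have swapped their row and column positions — what was in the top-right is now in the bottom-left — a diagonal reflection.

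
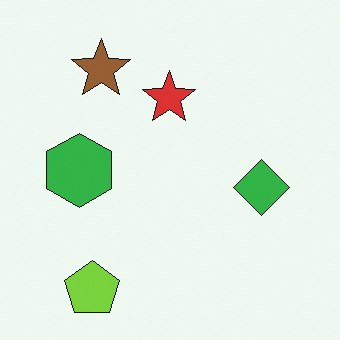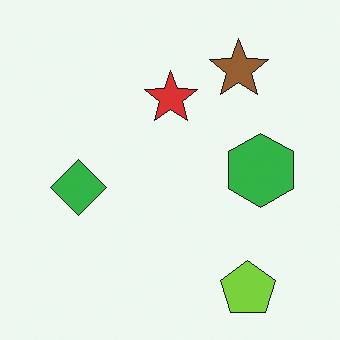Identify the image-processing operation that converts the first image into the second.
This is the original image flipped horizontally (left ↔ right).

The green hexagon is in the left of the first image and the right of the second — shapes on opposite sides of the vertical midline have swapped in a mirror flip.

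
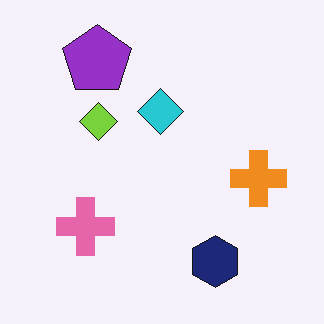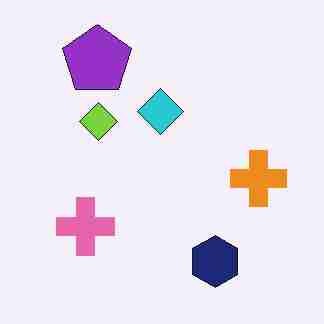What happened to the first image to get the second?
The transformation is: heavily JPEG-compressed with obvious blocking artifacts.

Blocky 8×8 compression artifacts appear around shape edges and the flat background shows ringing — characteristic JPEG degradation.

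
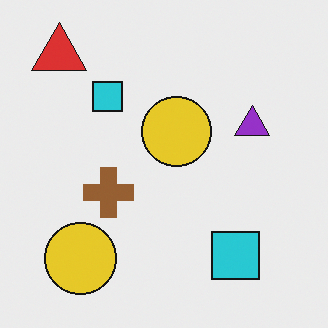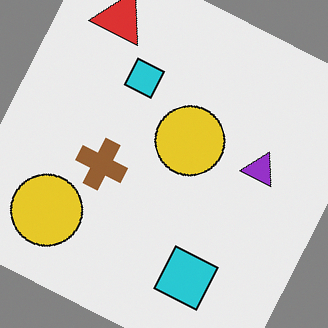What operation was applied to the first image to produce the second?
It was rotated clockwise by a moderate amount.

Every shape is tilted by the same angle and the image corners show triangular fill wedges — a whole-image rotation by a non-right angle.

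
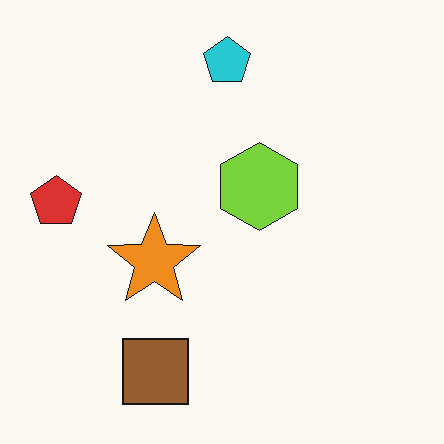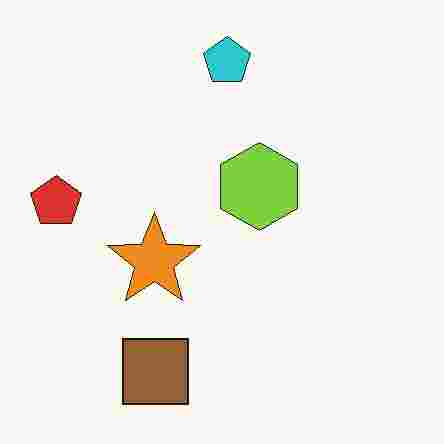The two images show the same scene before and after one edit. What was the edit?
Heavily JPEG-compressed with obvious blocking artifacts.

Blocky 8×8 compression artifacts appear around shape edges and the flat background shows ringing — characteristic JPEG degradation.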